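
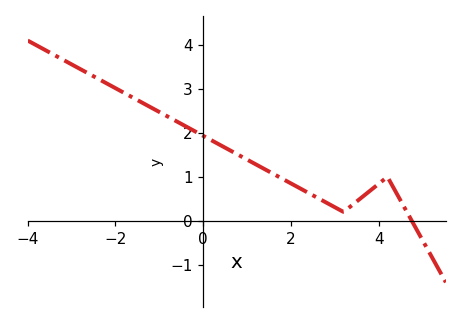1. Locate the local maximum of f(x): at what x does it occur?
4.2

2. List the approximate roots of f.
4.8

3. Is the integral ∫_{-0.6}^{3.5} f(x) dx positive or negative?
positive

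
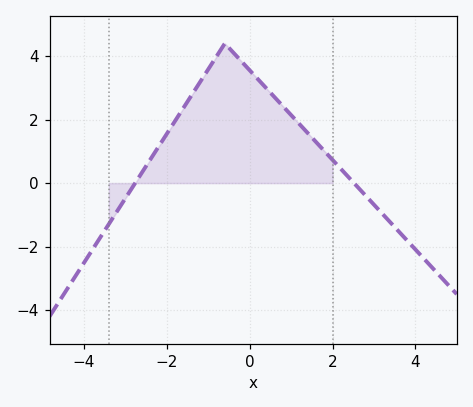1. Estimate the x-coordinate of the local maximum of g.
-0.6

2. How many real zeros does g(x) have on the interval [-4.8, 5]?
2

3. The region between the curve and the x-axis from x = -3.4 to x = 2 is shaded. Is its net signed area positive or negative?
positive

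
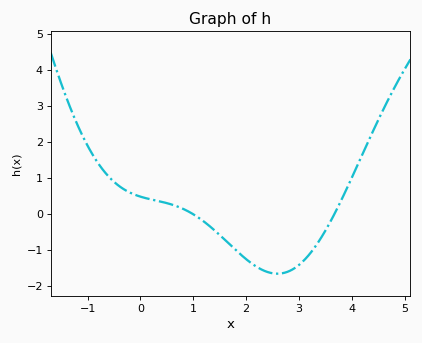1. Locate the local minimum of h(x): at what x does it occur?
2.59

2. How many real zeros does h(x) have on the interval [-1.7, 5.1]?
2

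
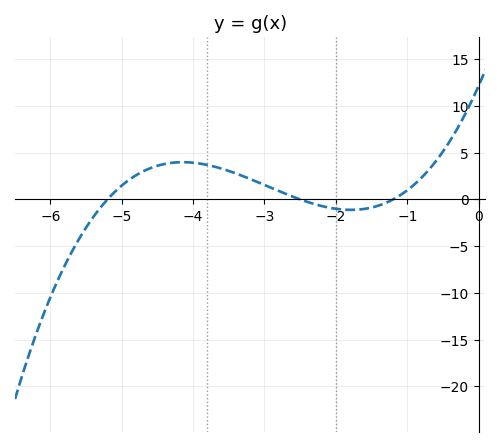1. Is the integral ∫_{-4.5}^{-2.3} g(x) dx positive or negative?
positive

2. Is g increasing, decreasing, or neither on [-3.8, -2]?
decreasing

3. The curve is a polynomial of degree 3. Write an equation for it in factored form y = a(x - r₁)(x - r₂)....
y = 0.78(x + 5.2)(x + 2.5)(x + 1.2)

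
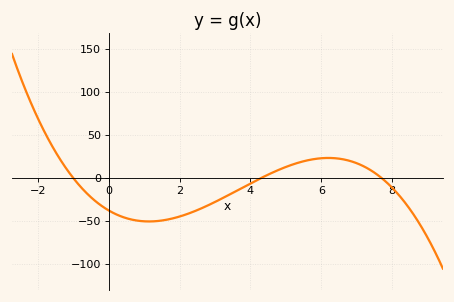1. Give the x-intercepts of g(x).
-1, 4.3, 7.7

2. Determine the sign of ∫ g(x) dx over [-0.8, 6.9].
negative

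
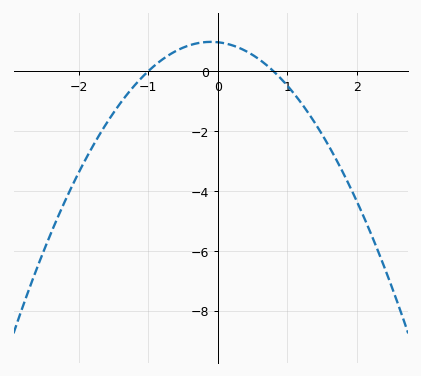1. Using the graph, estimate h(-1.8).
-2.52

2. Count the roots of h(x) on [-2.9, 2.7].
2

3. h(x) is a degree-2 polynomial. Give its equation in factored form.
y = -1.21(x + 1)(x - 0.8)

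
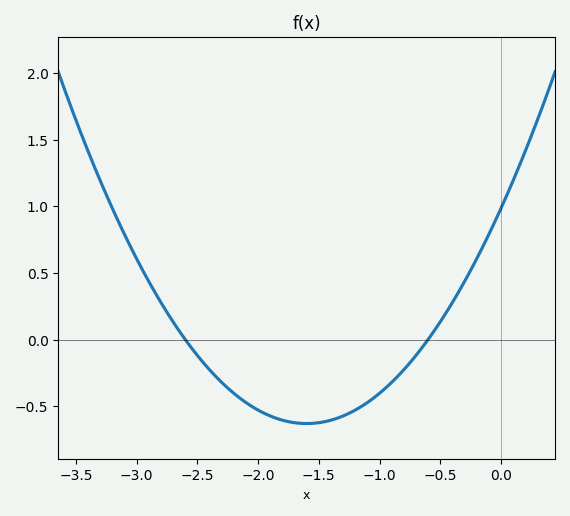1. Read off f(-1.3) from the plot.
-0.55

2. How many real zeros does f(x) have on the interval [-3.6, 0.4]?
2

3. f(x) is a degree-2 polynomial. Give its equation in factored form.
y = 0.63(x + 2.6)(x + 0.6)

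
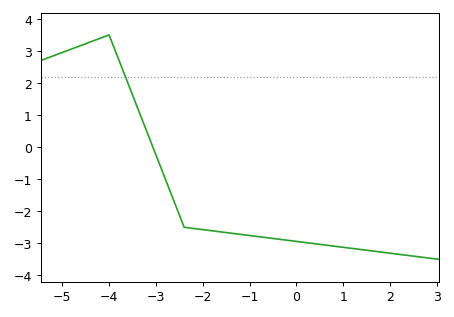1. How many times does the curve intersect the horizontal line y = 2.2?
1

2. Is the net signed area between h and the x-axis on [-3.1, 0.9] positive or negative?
negative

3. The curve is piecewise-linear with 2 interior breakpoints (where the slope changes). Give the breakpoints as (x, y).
(-4, 3.5); (-2.4, -2.5)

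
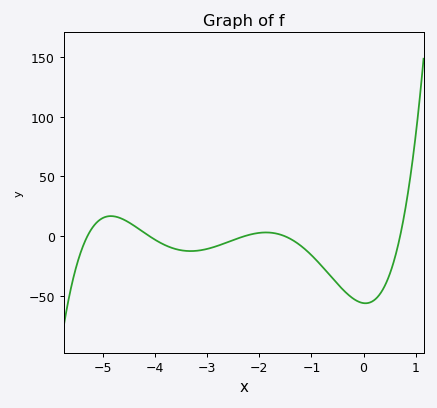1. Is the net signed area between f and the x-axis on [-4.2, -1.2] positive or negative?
negative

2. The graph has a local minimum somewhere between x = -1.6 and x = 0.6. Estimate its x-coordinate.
0.036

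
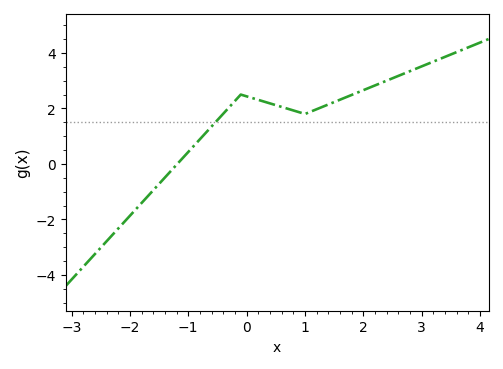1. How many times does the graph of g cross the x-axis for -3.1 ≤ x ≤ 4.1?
1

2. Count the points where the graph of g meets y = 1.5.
1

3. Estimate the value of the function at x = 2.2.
2.8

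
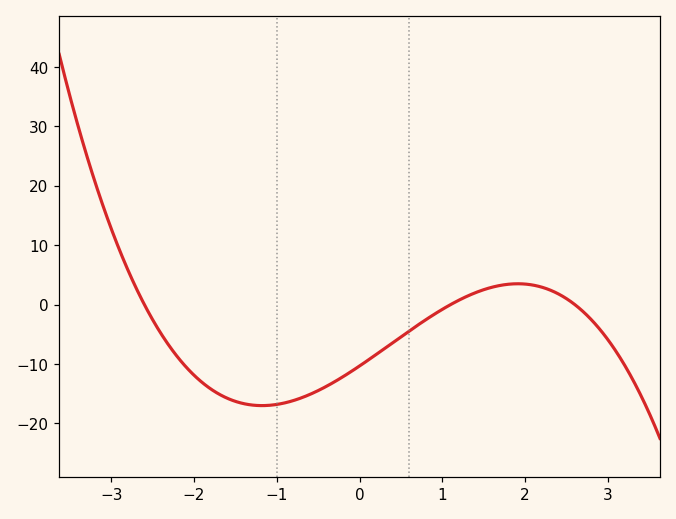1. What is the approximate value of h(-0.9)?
-17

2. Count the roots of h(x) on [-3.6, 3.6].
3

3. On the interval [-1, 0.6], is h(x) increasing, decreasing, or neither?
increasing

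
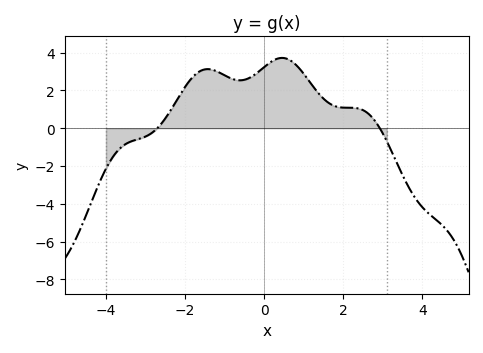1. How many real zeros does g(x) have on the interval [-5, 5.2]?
2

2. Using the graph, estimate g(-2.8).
-0.2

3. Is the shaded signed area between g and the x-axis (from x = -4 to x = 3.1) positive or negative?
positive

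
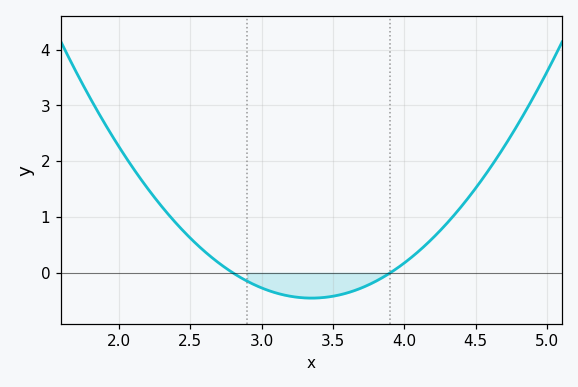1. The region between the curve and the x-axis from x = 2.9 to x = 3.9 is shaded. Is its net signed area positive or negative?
negative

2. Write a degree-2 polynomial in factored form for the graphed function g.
y = 1.49(x - 2.8)(x - 3.9)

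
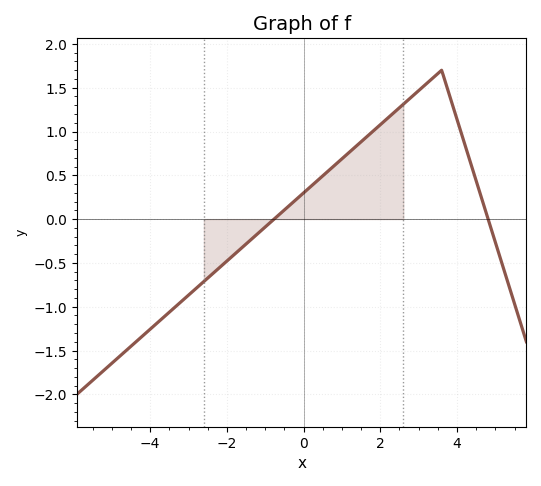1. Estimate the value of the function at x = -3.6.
-1.1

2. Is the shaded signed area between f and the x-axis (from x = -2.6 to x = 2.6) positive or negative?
positive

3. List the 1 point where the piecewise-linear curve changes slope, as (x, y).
(3.6, 1.7)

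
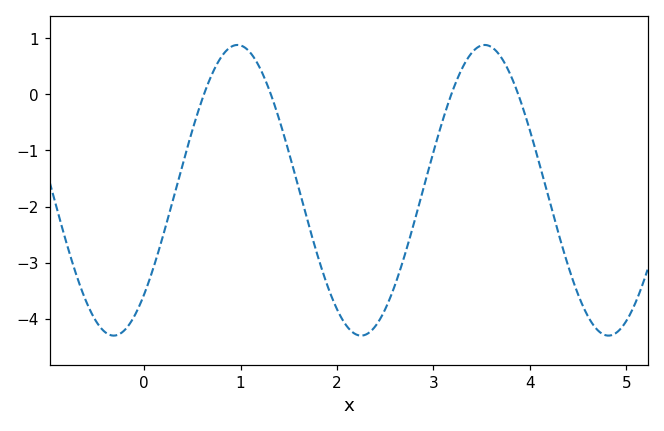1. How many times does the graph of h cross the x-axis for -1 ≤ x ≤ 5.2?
4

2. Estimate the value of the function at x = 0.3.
-1.9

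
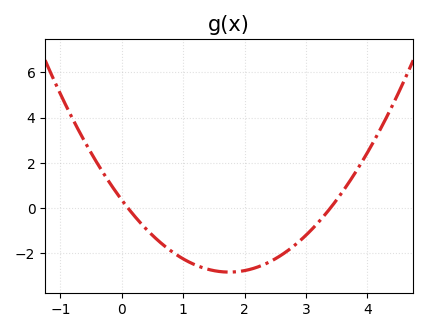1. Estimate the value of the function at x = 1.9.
-2.8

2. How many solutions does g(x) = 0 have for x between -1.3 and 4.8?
2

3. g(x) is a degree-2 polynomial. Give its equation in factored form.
y = 1.04(x - 0.1)(x - 3.4)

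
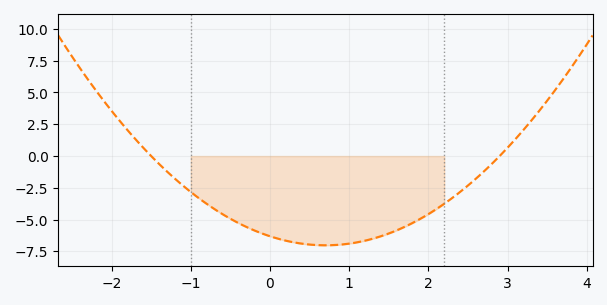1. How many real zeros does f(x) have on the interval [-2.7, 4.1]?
2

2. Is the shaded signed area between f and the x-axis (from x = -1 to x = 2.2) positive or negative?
negative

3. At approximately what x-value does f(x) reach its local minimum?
0.7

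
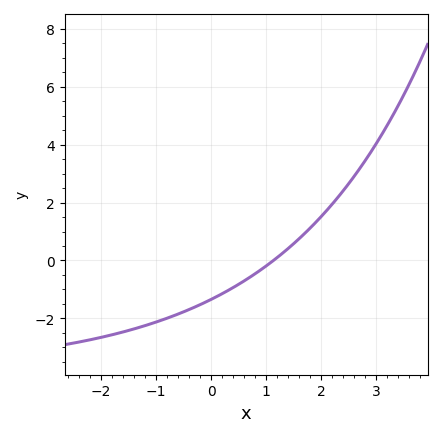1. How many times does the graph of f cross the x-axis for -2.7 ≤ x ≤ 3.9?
1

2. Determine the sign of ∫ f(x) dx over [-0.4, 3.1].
positive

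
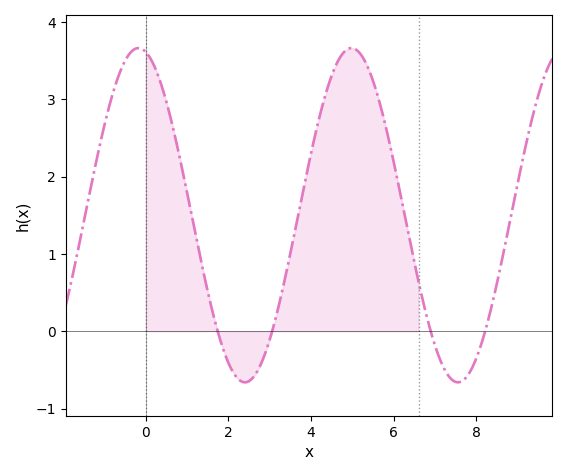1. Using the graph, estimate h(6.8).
0.2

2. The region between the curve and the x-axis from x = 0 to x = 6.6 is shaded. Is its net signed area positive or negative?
positive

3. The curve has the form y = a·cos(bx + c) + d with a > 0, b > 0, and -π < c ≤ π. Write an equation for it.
y = 2.16cos(1.2x + 0.21) + 1.5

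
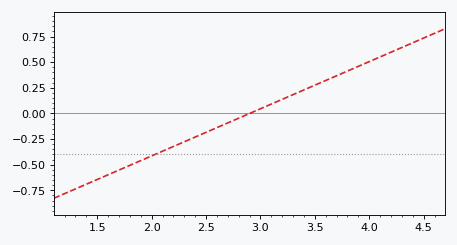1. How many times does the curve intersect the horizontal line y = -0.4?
1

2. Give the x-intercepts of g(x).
2.9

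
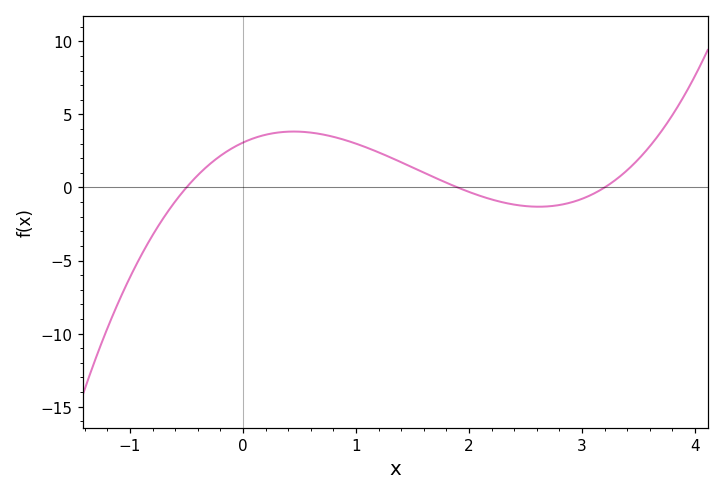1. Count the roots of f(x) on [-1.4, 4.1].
3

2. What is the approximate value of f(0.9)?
3.25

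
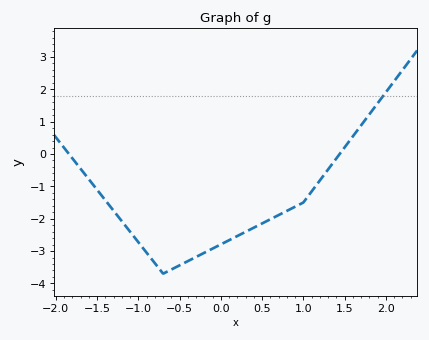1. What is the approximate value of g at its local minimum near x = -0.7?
-3.7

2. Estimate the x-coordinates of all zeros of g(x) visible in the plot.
-1.84, 1.44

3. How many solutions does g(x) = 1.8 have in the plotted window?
1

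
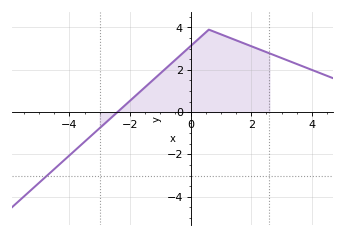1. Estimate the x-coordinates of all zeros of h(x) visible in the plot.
-2.42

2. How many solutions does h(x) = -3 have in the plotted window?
1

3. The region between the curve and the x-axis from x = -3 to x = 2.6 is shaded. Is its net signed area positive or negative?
positive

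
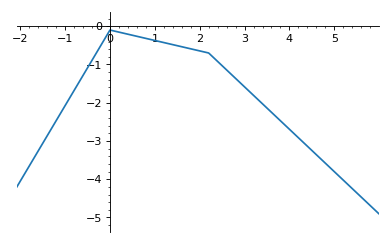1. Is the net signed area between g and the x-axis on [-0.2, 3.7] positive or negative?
negative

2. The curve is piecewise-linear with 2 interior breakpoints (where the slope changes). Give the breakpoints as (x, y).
(0, -0.1); (2.2, -0.7)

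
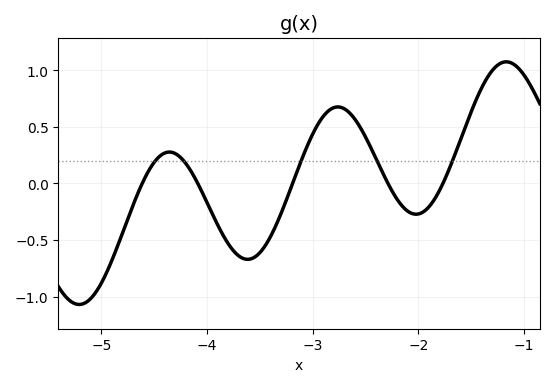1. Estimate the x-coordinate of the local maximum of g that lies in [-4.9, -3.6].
-4.4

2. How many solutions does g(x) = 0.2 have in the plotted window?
5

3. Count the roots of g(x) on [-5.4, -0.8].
5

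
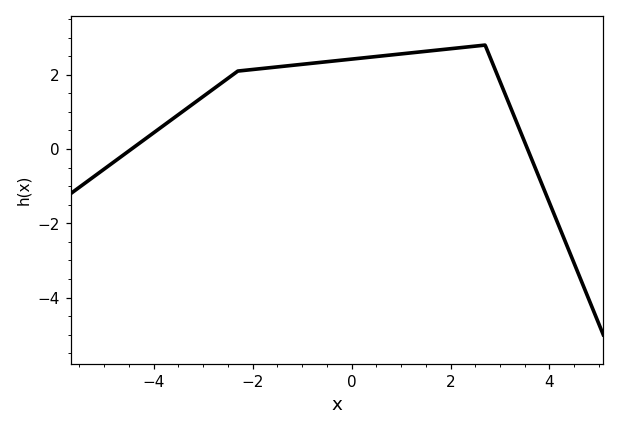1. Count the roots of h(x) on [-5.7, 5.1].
2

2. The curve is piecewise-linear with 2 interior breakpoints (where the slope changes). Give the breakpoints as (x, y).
(-2.3, 2.1); (2.7, 2.8)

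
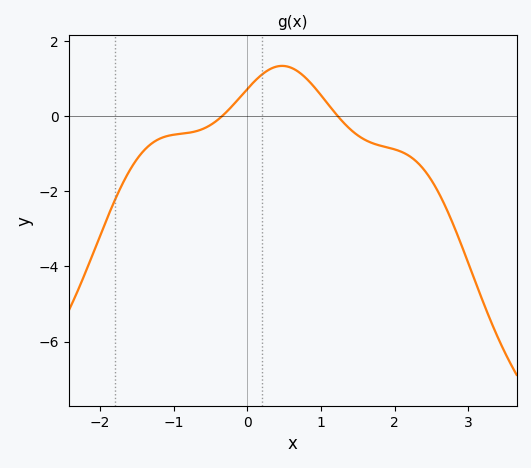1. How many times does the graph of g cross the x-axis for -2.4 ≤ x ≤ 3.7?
2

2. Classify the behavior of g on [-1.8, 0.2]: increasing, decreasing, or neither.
increasing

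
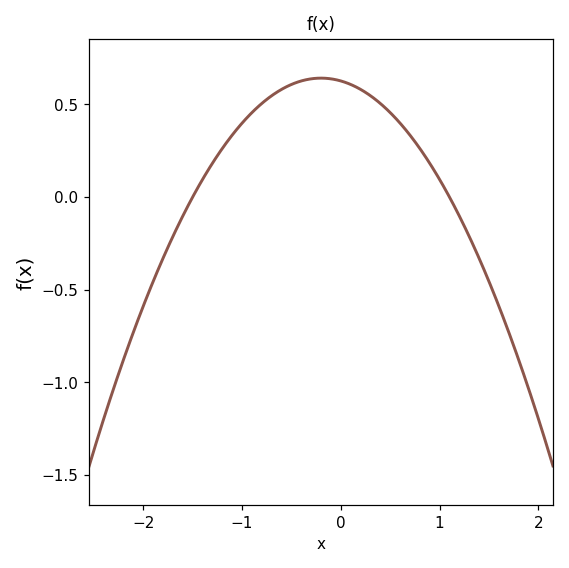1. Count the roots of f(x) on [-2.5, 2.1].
2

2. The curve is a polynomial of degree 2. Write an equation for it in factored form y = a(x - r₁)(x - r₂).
y = -0.38(x + 1.5)(x - 1.1)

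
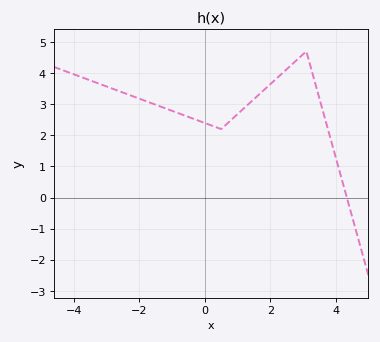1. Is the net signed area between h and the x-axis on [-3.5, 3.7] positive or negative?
positive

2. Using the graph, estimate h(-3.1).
3.61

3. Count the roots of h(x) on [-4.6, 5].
1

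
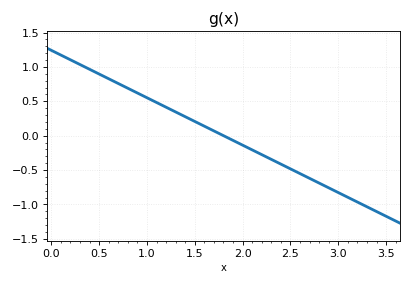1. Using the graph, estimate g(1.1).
0.5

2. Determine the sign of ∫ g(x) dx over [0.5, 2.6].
positive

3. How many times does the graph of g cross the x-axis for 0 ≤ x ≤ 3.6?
1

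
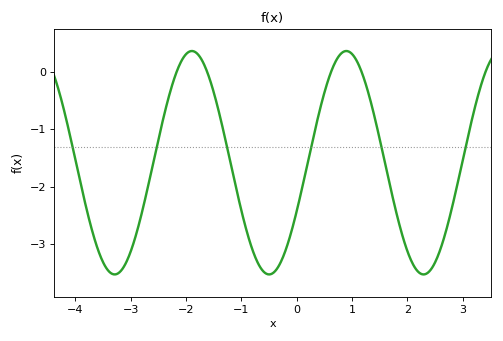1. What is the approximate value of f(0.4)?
-0.735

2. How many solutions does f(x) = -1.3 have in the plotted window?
6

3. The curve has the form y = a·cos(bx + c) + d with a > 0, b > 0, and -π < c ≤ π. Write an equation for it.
y = 1.94cos(2.25x - 2.02) - 1.58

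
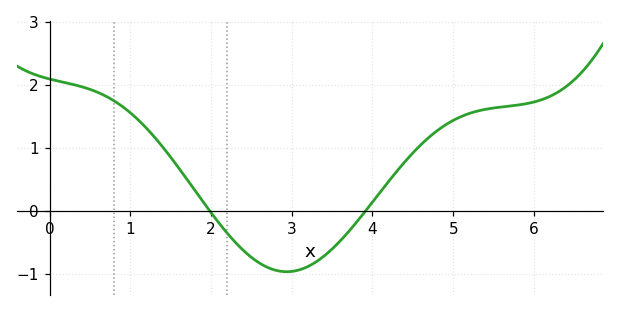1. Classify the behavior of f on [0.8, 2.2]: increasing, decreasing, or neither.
decreasing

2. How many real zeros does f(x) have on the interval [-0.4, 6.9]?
2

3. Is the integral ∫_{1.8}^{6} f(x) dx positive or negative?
positive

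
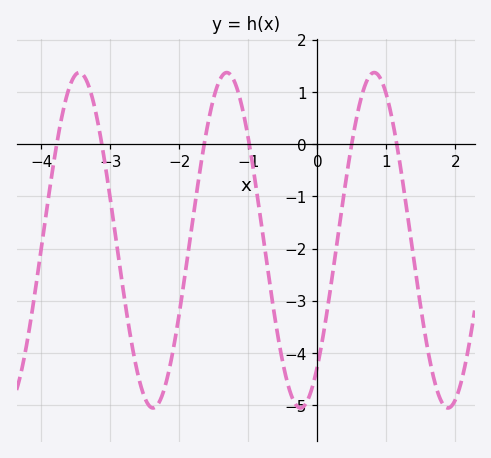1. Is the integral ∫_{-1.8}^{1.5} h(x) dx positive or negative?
negative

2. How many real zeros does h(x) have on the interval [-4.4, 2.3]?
6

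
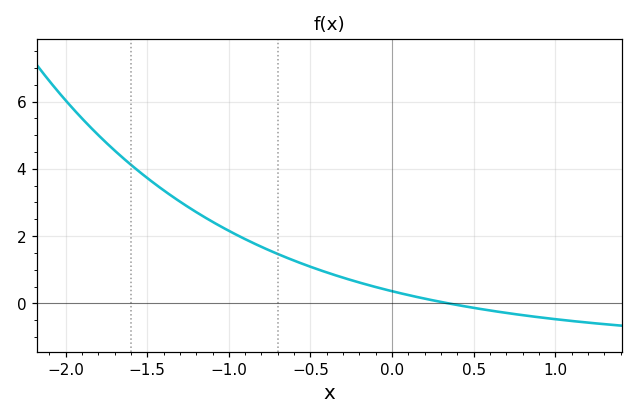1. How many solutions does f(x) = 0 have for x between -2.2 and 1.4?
1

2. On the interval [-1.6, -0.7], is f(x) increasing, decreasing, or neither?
decreasing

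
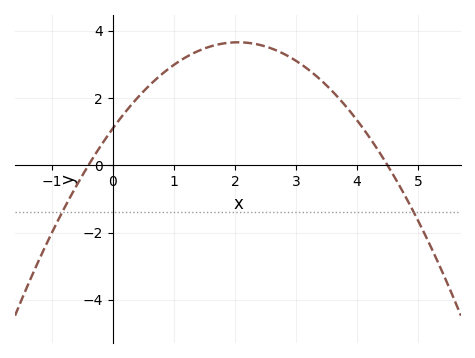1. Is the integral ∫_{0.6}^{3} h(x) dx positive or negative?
positive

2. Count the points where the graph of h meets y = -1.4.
2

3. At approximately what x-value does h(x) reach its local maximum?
2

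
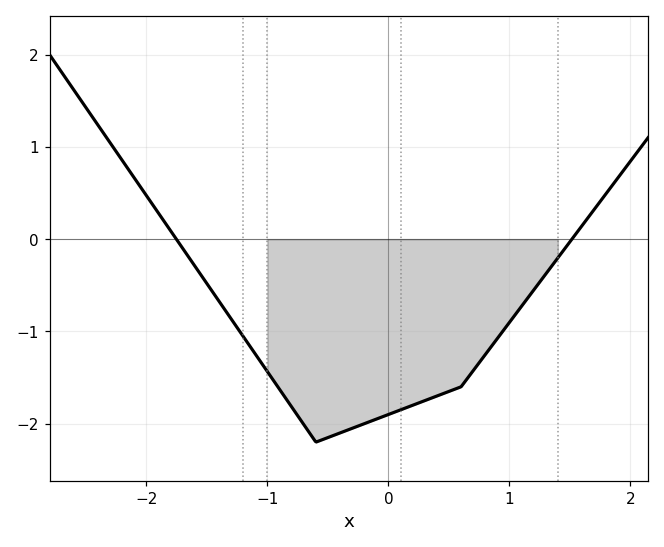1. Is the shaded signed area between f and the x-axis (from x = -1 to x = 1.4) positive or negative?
negative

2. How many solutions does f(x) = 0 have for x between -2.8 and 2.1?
2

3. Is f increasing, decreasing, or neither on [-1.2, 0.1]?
neither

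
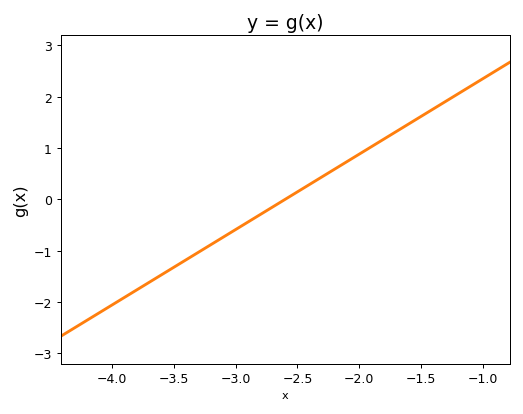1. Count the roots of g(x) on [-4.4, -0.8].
1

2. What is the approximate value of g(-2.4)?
0.294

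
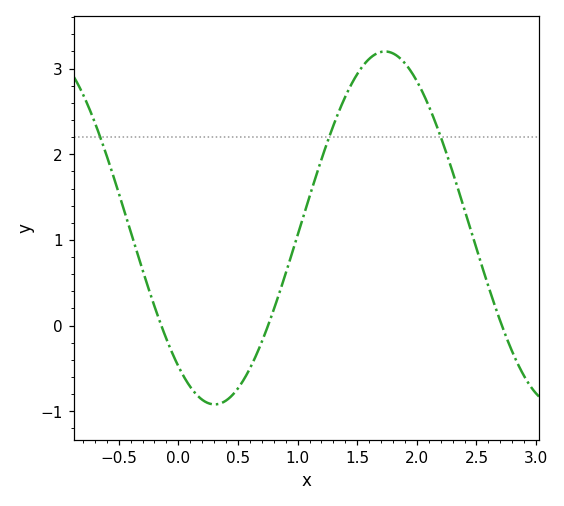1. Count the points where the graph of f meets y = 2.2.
3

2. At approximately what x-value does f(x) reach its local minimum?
0.3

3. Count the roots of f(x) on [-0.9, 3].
3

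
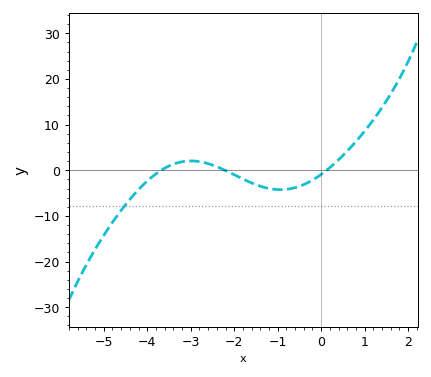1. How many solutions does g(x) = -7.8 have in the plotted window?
1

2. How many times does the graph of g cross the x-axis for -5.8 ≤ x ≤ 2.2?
3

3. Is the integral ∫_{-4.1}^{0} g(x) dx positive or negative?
negative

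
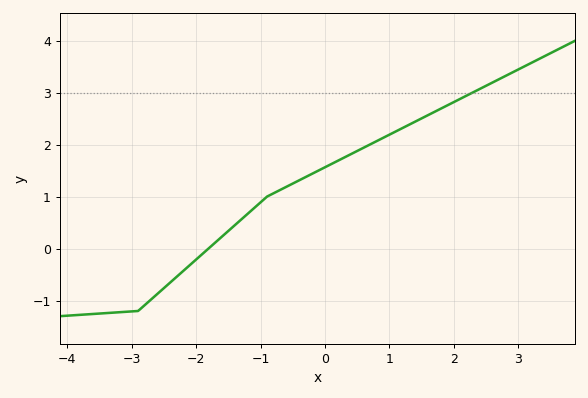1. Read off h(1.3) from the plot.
2.4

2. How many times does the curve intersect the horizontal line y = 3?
1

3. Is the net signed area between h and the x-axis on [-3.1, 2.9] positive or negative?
positive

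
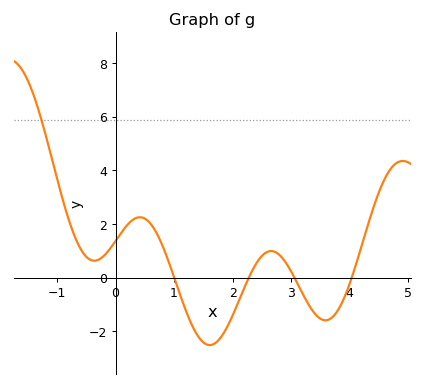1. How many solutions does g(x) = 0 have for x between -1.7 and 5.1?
4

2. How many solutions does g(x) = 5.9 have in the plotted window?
1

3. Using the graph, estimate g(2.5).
0.811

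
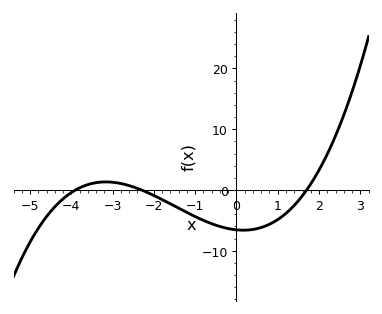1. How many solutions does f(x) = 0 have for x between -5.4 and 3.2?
3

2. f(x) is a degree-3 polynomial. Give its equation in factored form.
y = 0.43(x + 3.9)(x + 2.3)(x - 1.7)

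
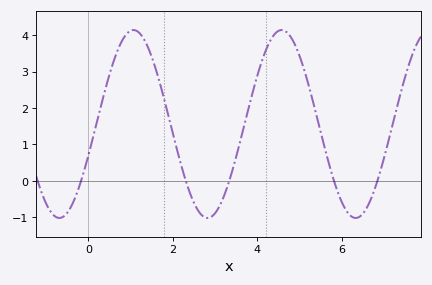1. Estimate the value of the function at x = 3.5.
0.654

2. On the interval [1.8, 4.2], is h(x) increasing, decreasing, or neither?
neither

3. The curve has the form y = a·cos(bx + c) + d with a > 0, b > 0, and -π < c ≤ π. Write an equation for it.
y = 2.58cos(1.79x - 1.91) + 1.56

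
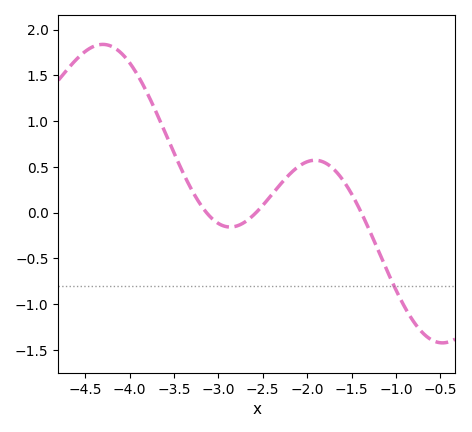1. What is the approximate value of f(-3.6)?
0.876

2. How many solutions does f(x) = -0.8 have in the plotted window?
1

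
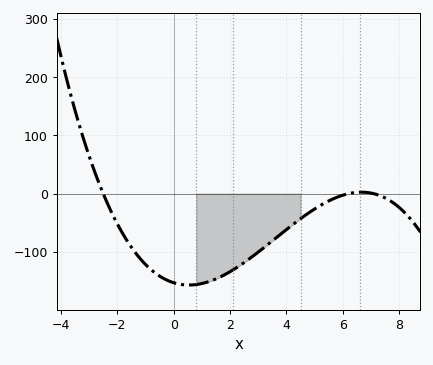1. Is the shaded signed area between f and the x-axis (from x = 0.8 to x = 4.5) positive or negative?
negative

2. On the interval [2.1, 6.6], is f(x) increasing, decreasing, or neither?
increasing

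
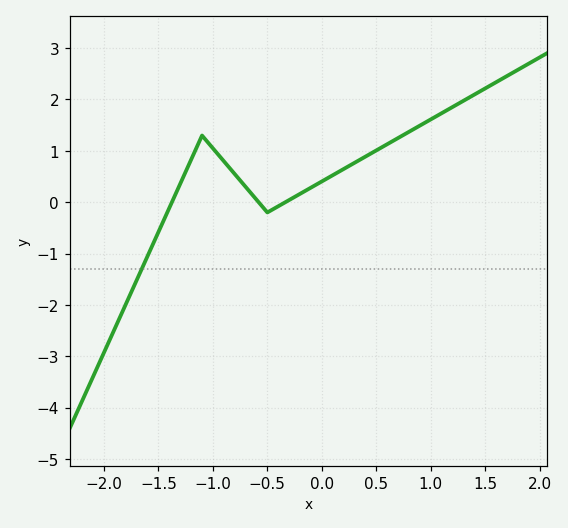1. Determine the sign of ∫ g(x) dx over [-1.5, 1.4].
positive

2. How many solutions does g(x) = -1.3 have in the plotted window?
1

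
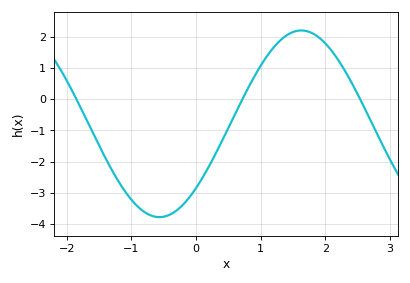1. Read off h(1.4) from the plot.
2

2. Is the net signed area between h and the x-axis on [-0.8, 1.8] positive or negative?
negative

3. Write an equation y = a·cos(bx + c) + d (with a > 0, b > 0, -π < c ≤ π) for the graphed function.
y = 2.99cos(1.4x - 2.3) - 0.79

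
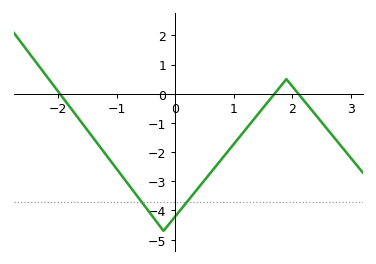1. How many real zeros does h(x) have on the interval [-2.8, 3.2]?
3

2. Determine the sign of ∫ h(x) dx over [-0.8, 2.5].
negative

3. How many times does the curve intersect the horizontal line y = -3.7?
2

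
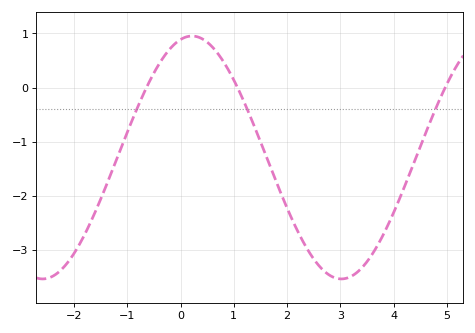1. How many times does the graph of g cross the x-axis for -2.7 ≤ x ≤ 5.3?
3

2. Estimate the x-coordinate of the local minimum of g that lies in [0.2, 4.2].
3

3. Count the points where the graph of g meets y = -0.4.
3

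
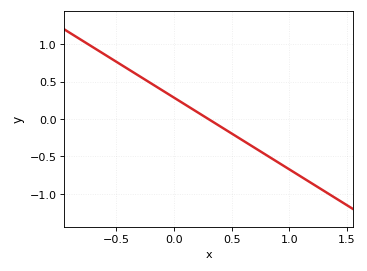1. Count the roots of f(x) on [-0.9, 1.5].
1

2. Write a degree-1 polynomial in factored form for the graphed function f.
y = -0.96(x - 0.3)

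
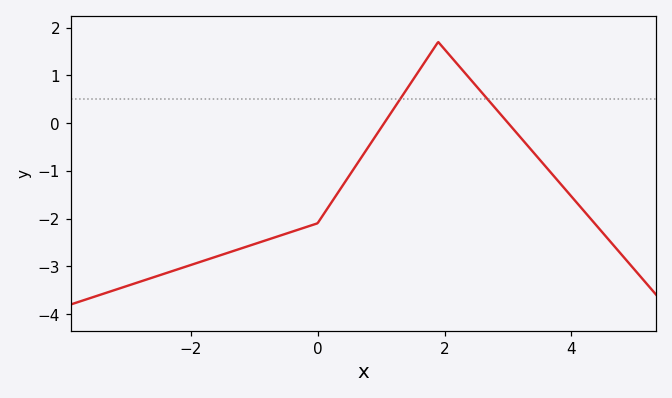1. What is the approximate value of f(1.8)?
1.5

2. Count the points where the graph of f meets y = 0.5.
2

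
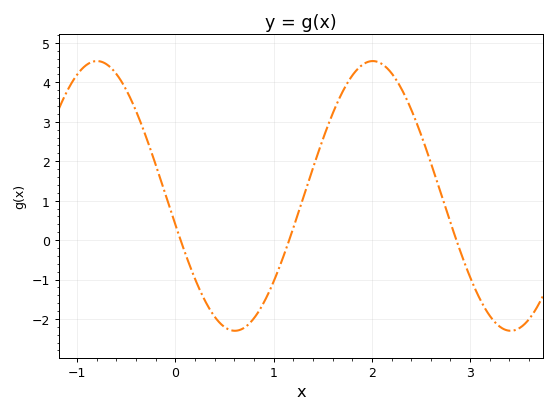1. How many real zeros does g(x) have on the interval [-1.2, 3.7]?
3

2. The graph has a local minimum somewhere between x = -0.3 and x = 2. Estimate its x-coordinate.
0.607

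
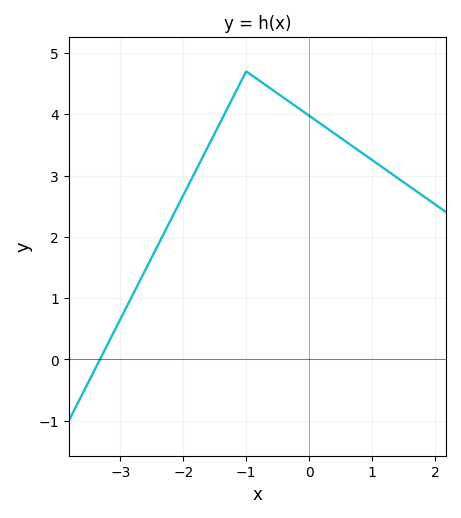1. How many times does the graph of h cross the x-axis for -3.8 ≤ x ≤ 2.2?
1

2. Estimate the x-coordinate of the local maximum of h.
-1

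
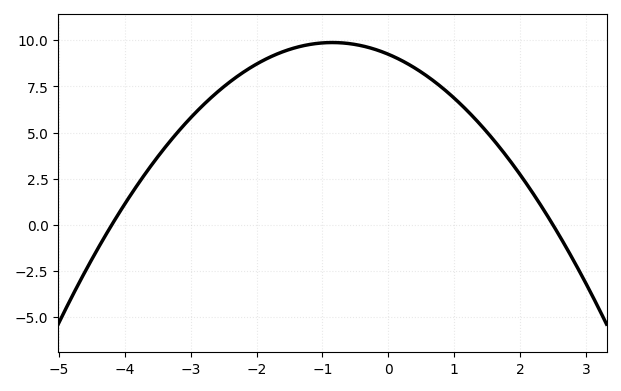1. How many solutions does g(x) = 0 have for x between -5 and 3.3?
2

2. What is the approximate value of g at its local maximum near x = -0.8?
9.8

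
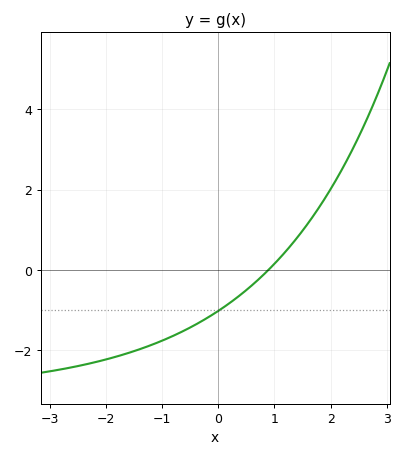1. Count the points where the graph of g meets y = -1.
1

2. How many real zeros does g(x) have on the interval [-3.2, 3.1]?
1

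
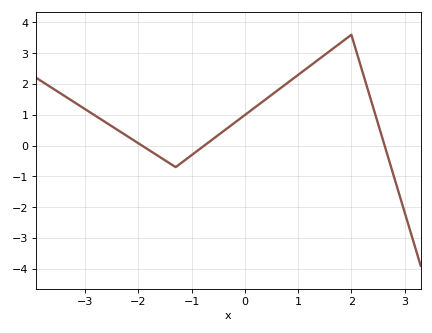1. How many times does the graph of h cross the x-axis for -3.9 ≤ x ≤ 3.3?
3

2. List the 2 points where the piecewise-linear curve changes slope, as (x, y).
(-1.3, -0.7); (2, 3.6)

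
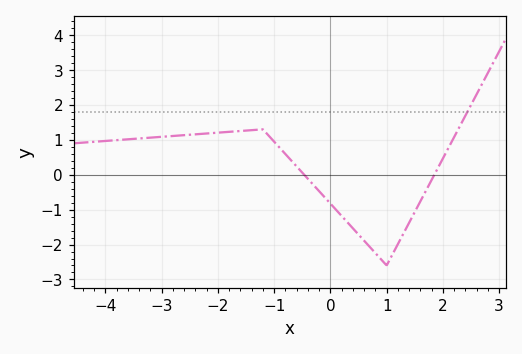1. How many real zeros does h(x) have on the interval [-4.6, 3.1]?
2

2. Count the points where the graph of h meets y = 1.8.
1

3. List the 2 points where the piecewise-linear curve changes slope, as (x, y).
(-1.2, 1.3); (1, -2.6)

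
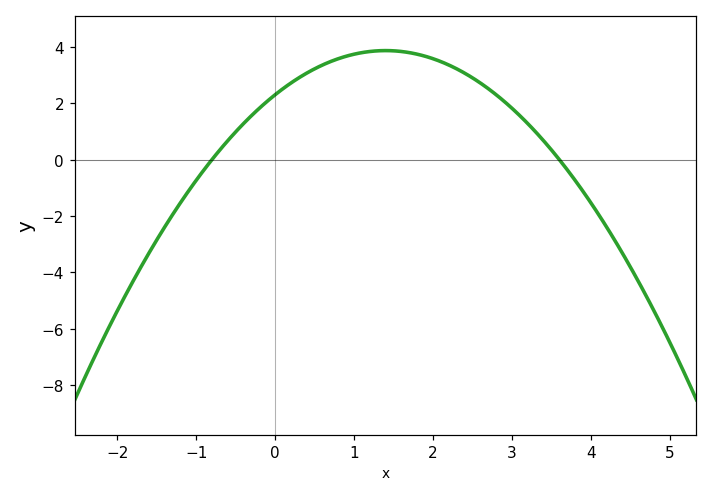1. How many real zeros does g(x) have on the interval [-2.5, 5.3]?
2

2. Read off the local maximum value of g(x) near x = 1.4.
3.8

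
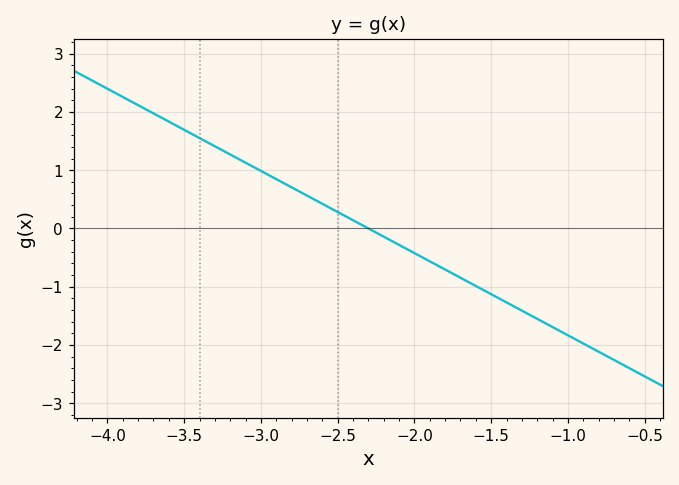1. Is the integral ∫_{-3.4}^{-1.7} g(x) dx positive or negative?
positive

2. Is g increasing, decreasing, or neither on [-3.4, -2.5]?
decreasing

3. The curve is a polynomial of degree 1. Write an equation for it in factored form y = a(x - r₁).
y = -1.41(x + 2.3)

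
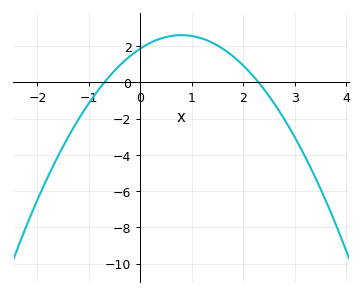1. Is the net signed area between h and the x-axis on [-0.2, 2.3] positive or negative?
positive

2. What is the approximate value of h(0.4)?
2.4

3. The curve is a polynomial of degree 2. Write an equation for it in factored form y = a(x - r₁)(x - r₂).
y = -1.16(x + 0.7)(x - 2.3)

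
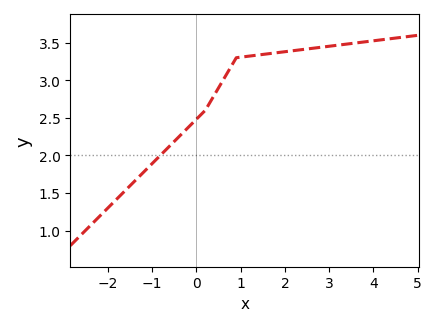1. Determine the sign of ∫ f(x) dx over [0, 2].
positive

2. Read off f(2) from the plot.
3.4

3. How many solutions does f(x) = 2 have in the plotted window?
1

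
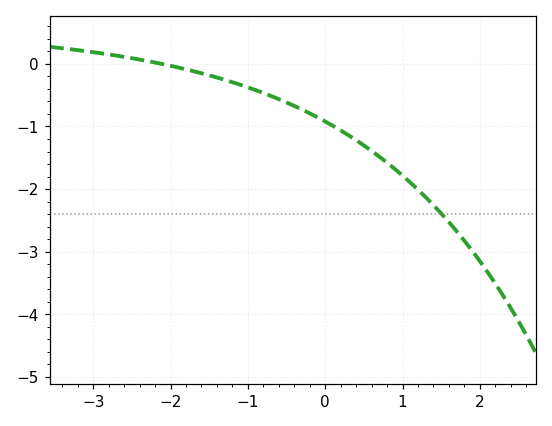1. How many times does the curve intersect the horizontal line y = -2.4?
1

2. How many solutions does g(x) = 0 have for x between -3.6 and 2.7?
1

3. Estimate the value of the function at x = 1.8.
-2.8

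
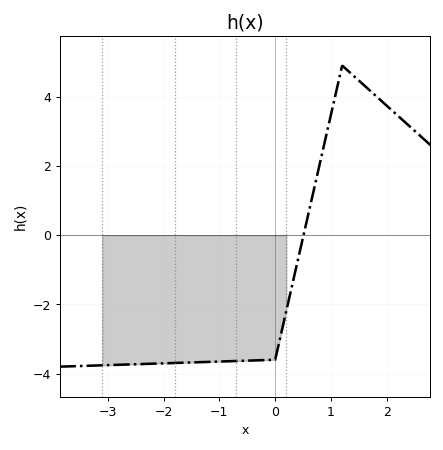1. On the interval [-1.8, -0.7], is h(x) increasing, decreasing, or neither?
increasing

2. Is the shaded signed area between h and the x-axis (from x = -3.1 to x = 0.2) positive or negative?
negative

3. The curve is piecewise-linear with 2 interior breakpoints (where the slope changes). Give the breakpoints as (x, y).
(0, -3.6); (1.2, 4.9)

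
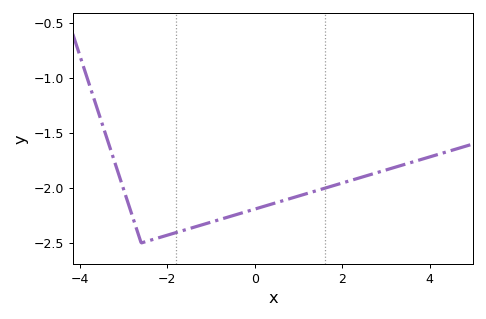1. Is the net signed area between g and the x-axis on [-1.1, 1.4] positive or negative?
negative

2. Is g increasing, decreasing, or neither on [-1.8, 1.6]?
increasing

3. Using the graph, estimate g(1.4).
-2.05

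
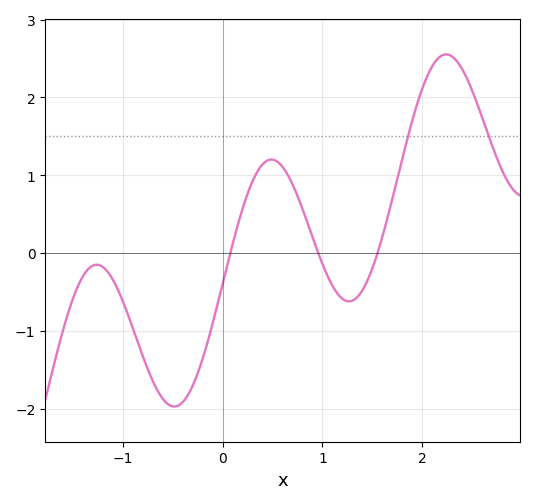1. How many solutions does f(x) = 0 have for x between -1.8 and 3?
3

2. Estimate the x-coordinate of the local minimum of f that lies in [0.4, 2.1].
1.27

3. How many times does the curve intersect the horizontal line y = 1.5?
2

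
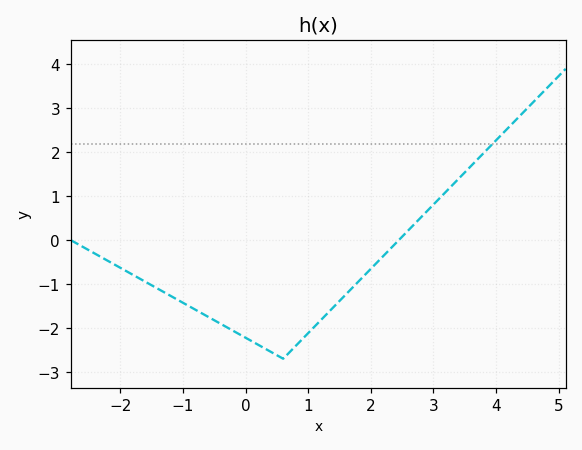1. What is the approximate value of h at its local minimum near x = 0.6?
-2.7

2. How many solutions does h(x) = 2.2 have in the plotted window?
1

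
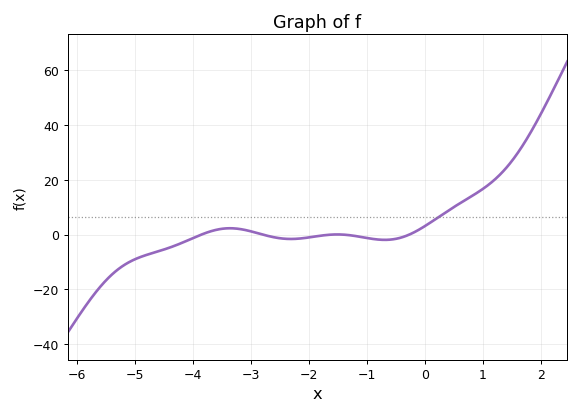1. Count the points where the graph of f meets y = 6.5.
1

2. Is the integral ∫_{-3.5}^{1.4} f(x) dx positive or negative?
positive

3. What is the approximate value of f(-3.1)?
1.72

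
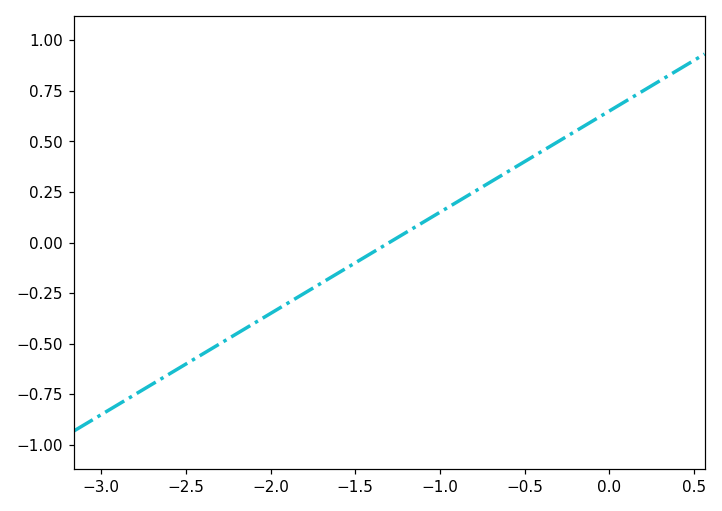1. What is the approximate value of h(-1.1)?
0.1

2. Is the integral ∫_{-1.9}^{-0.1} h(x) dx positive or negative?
positive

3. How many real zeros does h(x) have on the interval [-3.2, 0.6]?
1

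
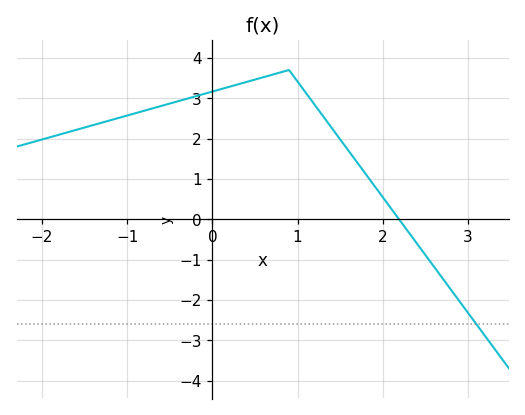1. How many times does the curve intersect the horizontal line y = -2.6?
1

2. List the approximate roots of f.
2.19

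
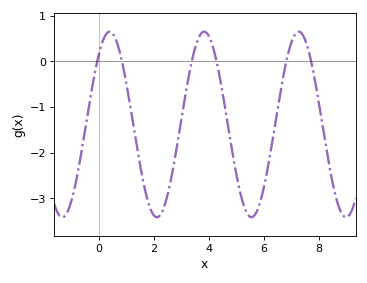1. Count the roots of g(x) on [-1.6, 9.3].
6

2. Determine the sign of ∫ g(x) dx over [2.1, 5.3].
negative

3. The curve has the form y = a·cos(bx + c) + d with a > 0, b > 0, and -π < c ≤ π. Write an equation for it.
y = 2.03cos(1.8x - 0.71) - 1.38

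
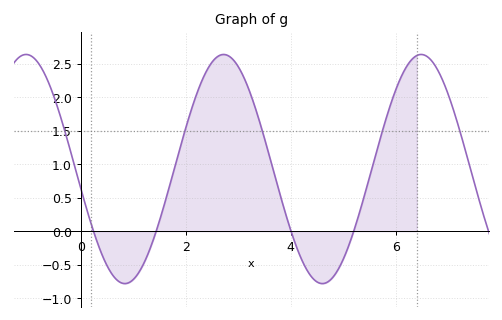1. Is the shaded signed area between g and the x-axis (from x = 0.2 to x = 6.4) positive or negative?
positive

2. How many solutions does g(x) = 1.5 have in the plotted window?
5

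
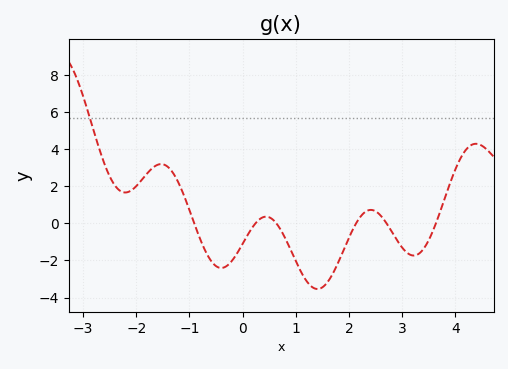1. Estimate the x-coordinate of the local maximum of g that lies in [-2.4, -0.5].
-1.6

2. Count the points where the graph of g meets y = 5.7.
1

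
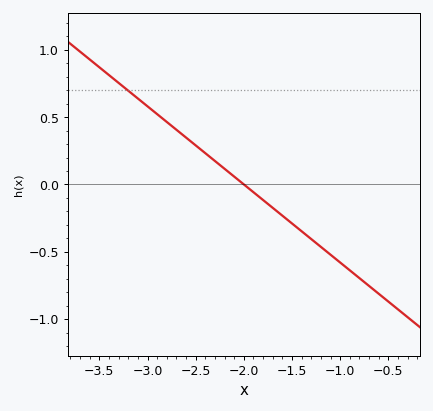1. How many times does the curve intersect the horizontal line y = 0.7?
1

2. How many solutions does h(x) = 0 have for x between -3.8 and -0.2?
1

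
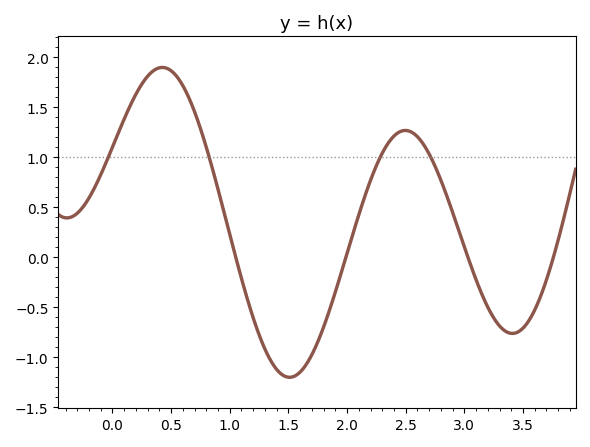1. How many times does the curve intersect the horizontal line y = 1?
4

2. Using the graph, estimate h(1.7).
-0.95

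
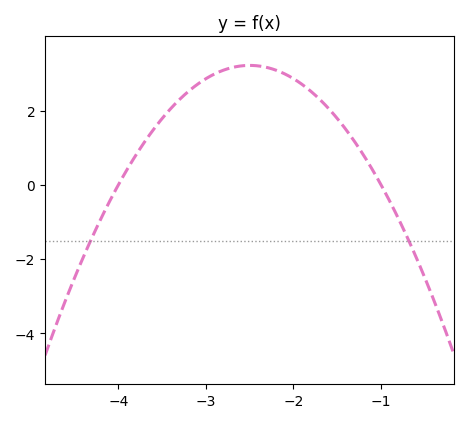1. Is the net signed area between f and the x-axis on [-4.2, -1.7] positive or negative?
positive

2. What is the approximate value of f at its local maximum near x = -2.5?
3.22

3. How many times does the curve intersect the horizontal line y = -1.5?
2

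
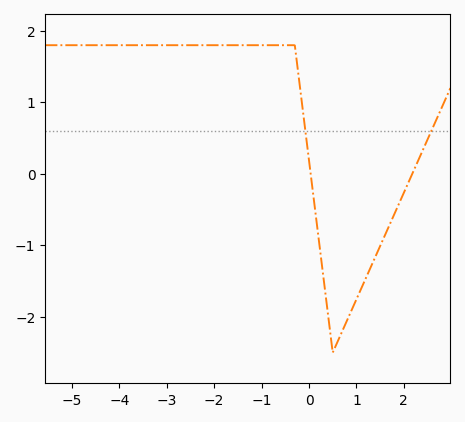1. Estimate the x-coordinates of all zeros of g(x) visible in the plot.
0, 2.2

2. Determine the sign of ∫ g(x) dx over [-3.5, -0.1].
positive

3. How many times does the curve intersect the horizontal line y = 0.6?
2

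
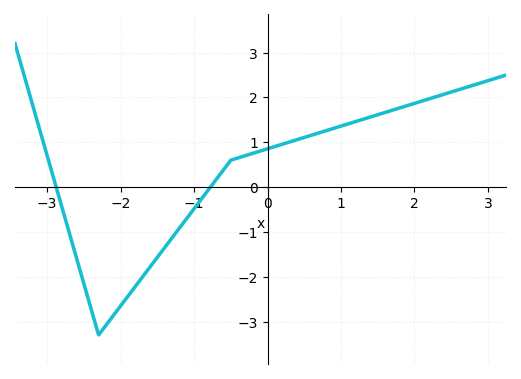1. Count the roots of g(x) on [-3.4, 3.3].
2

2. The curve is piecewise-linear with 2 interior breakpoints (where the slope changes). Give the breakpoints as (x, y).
(-2.3, -3.3); (-0.5, 0.6)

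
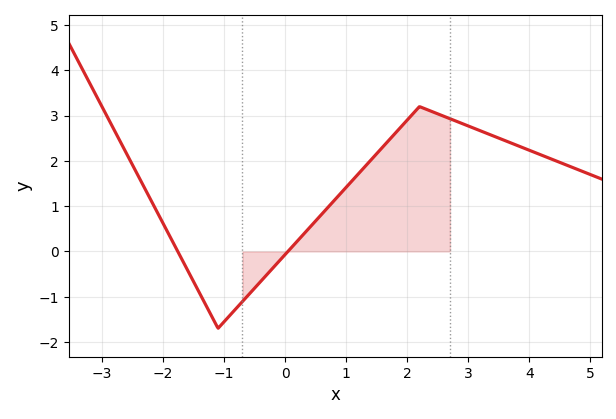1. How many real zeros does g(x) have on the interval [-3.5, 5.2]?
2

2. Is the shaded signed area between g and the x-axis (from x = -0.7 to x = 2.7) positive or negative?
positive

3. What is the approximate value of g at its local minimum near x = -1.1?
-1.7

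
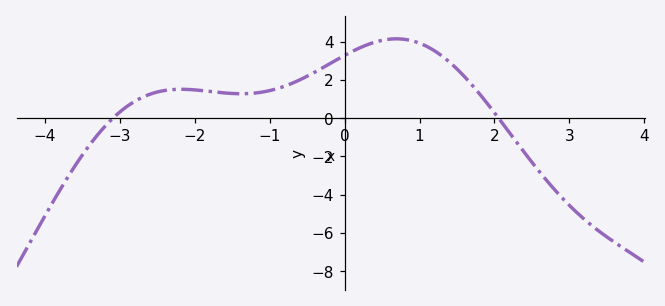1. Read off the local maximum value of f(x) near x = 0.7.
4.14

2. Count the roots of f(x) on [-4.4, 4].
2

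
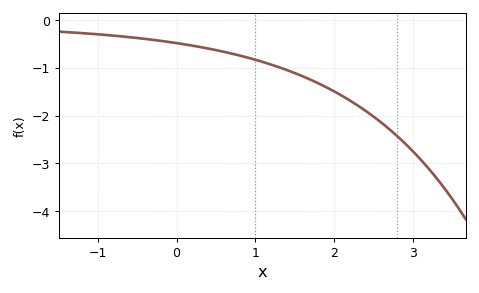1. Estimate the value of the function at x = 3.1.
-2.93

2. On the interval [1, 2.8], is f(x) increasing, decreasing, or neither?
decreasing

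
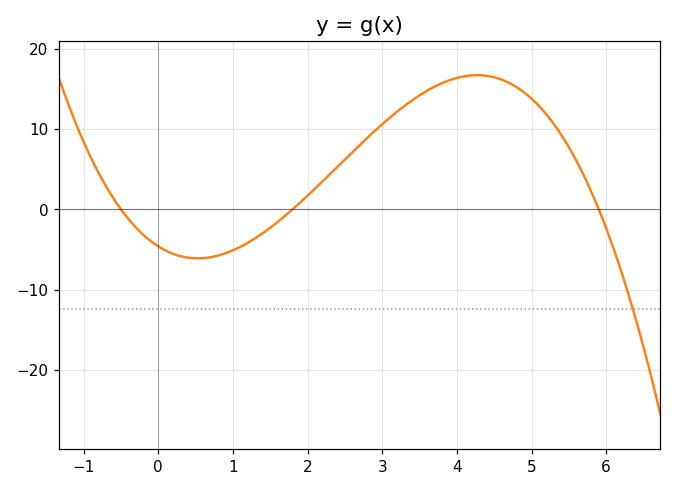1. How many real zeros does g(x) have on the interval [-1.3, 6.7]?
3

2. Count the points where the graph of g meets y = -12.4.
1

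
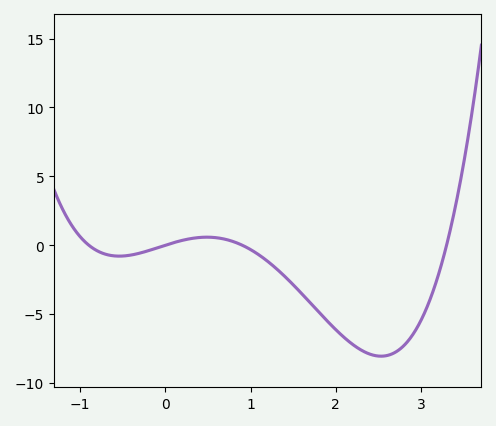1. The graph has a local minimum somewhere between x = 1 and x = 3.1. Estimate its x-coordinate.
2.53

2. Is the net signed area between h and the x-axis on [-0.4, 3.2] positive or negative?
negative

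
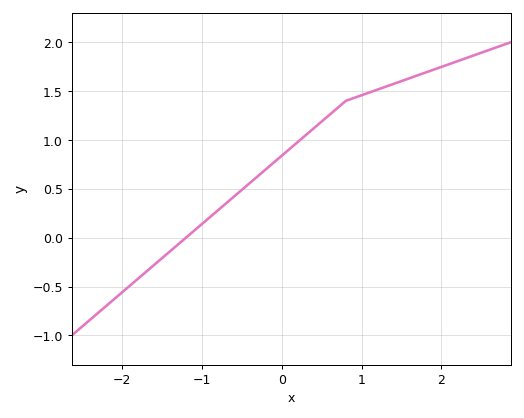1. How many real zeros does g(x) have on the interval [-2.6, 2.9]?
1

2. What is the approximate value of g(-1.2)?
0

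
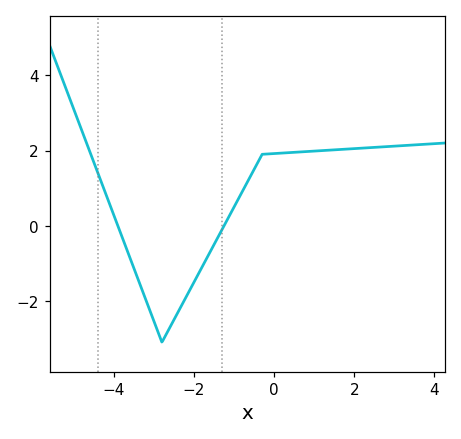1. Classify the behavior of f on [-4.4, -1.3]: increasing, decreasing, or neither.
neither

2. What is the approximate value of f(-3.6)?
-0.846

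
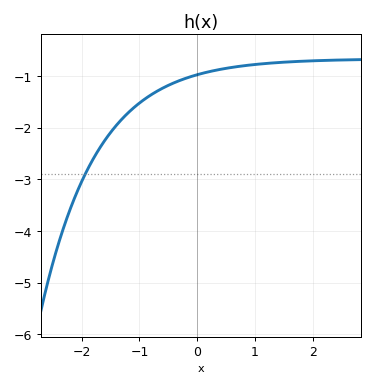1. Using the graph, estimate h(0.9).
-0.8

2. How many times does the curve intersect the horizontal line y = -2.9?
1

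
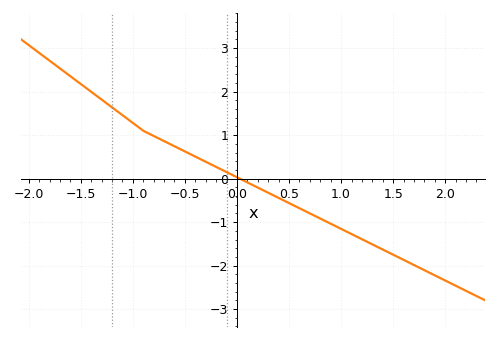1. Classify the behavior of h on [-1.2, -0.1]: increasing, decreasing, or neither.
decreasing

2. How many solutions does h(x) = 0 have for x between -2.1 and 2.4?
1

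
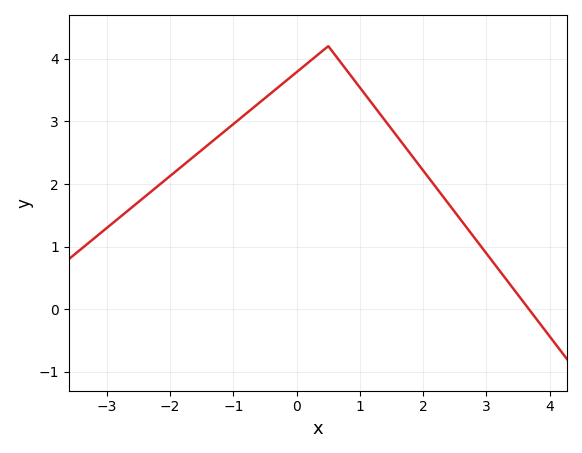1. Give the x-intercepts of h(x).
3.6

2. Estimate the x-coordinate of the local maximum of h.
0.4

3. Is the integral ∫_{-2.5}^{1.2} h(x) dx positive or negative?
positive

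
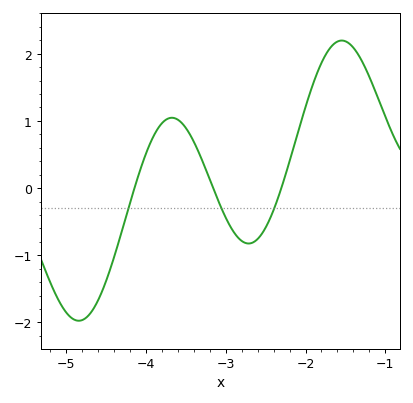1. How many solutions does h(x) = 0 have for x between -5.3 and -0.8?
3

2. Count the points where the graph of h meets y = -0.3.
3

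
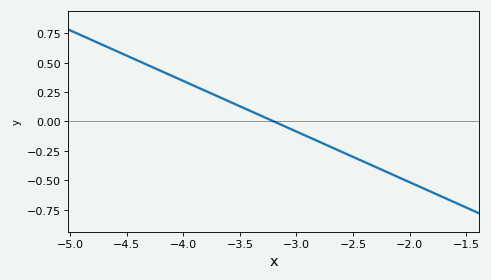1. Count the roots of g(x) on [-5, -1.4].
1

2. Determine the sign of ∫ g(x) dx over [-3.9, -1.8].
negative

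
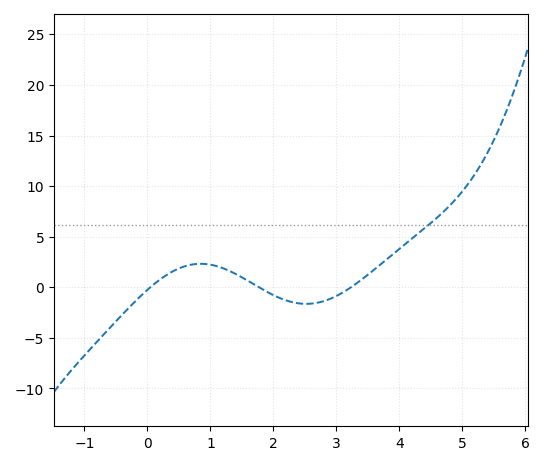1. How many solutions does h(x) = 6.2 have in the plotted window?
1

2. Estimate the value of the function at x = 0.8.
2.31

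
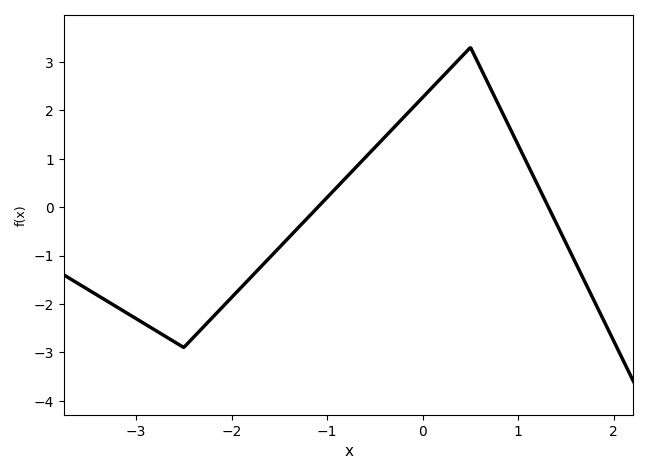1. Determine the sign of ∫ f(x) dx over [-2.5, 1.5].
positive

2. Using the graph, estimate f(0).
2.3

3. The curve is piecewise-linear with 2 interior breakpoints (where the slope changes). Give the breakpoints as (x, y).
(-2.5, -2.9); (0.5, 3.3)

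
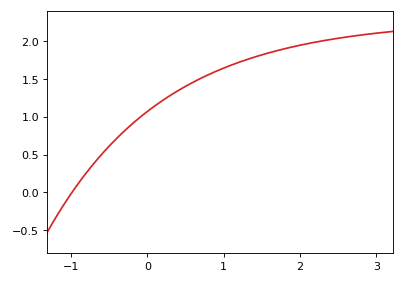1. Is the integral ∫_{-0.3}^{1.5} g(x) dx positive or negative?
positive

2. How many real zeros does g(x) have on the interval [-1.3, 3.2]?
1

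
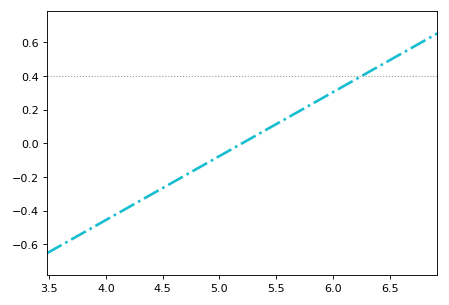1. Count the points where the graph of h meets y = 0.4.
1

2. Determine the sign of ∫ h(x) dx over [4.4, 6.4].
positive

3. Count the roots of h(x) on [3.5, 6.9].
1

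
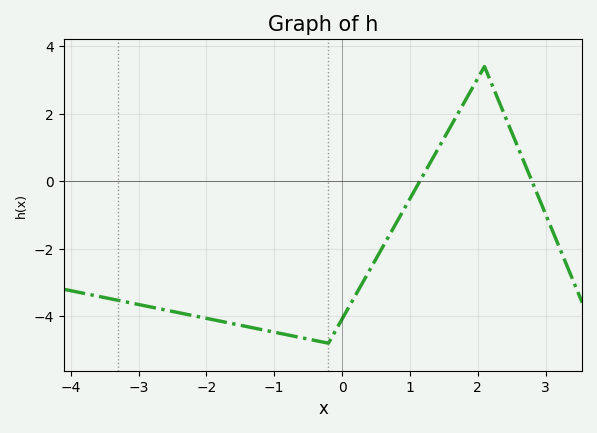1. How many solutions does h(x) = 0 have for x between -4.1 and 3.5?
2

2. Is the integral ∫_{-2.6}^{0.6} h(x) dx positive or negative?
negative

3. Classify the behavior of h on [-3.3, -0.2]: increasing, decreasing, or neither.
decreasing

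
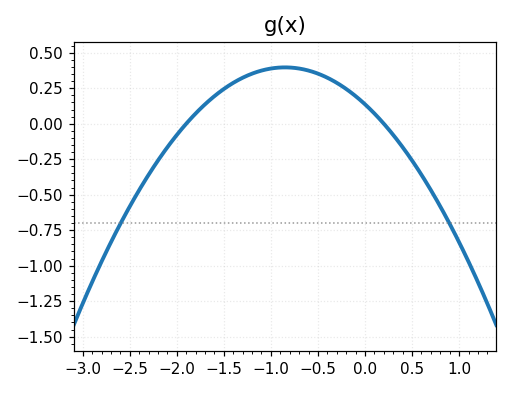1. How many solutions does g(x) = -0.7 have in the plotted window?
2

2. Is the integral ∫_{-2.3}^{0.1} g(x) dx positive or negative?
positive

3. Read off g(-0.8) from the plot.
0.4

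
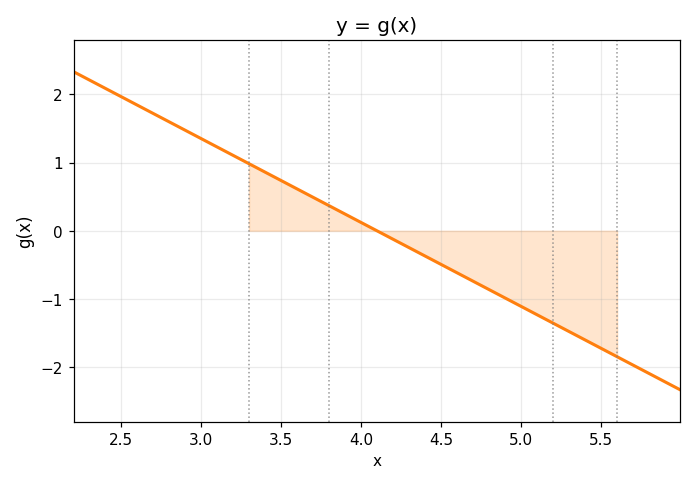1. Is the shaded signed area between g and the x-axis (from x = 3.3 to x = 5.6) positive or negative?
negative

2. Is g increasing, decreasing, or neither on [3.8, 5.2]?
decreasing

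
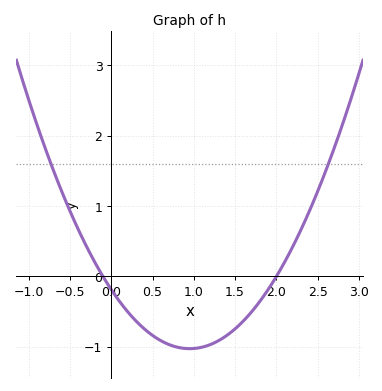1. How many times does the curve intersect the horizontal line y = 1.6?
2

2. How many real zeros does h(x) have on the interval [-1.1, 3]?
2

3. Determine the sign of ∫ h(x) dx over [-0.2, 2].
negative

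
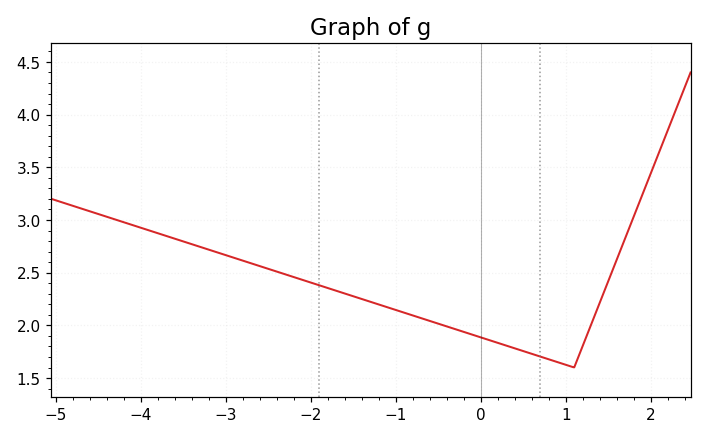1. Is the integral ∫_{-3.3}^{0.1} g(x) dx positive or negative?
positive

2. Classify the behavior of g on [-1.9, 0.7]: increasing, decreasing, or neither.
decreasing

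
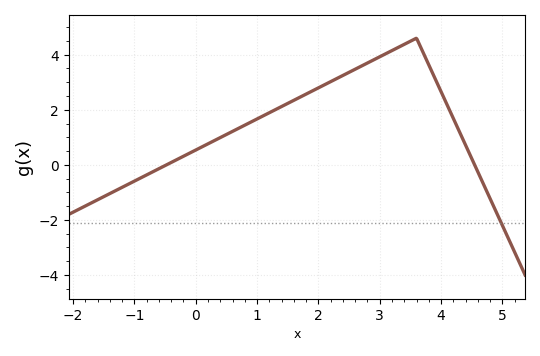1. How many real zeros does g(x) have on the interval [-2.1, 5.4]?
2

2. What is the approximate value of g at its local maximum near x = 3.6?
4.6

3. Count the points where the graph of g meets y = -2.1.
1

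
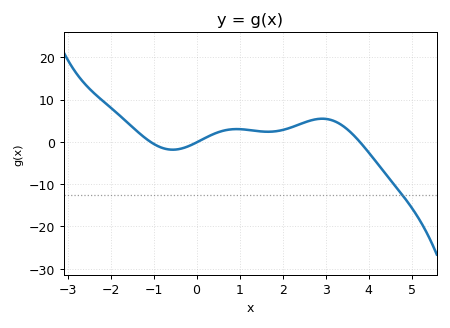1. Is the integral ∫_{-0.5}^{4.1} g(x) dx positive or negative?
positive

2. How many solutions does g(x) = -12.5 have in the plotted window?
1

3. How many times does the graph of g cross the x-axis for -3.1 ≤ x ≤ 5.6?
3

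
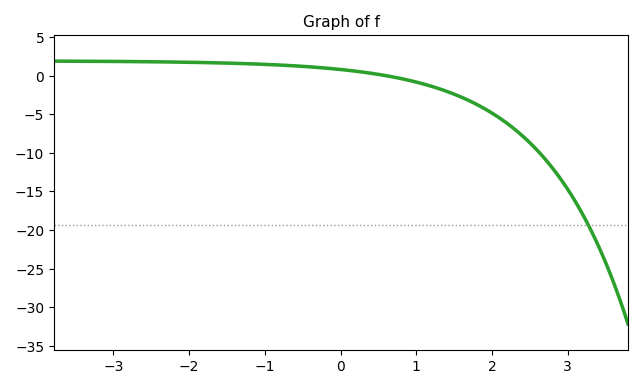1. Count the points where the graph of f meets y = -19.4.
1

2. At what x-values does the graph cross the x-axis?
0.599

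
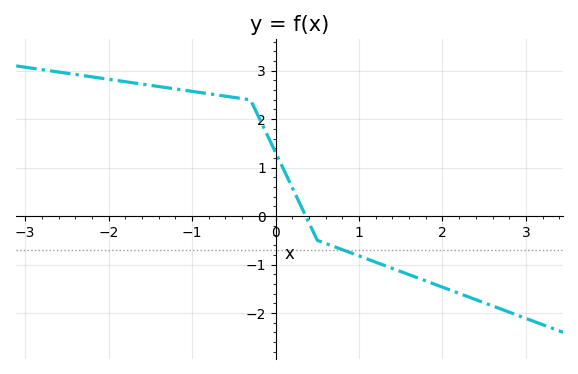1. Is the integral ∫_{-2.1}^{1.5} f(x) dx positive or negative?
positive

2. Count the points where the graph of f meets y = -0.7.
1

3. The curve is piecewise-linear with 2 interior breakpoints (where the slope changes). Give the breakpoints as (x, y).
(-0.3, 2.4); (0.5, -0.5)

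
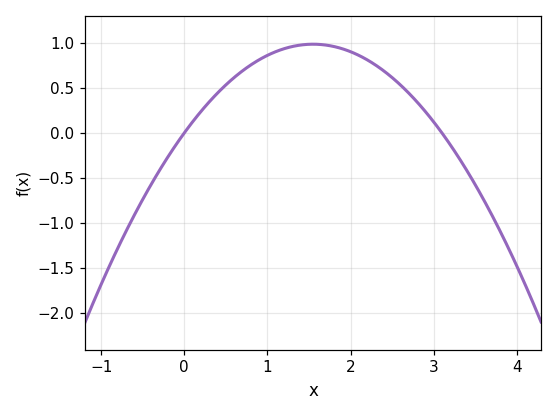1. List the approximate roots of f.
0, 3.1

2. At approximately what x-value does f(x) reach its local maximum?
1.5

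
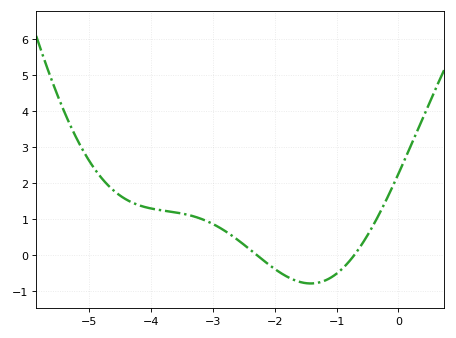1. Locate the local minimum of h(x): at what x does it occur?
-1.4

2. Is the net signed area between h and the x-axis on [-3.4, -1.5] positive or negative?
positive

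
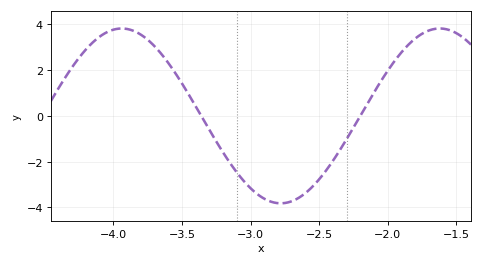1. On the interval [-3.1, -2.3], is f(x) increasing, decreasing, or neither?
neither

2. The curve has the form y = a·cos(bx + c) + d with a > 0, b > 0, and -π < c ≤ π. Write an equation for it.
y = 3.81cos(2.7x - 1.9) - 0.01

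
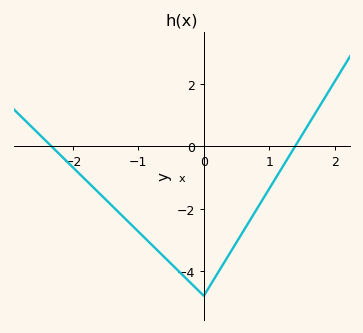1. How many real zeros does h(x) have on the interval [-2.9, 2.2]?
2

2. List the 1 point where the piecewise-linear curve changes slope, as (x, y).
(0, -4.8)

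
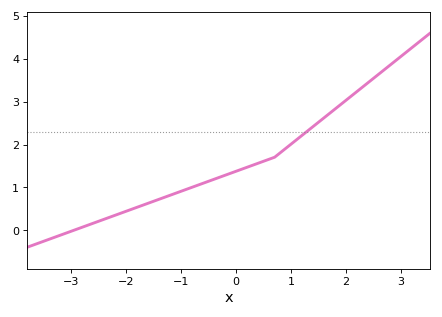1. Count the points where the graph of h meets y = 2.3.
1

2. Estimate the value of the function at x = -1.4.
0.7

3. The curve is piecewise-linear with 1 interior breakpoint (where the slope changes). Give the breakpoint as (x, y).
(0.7, 1.7)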